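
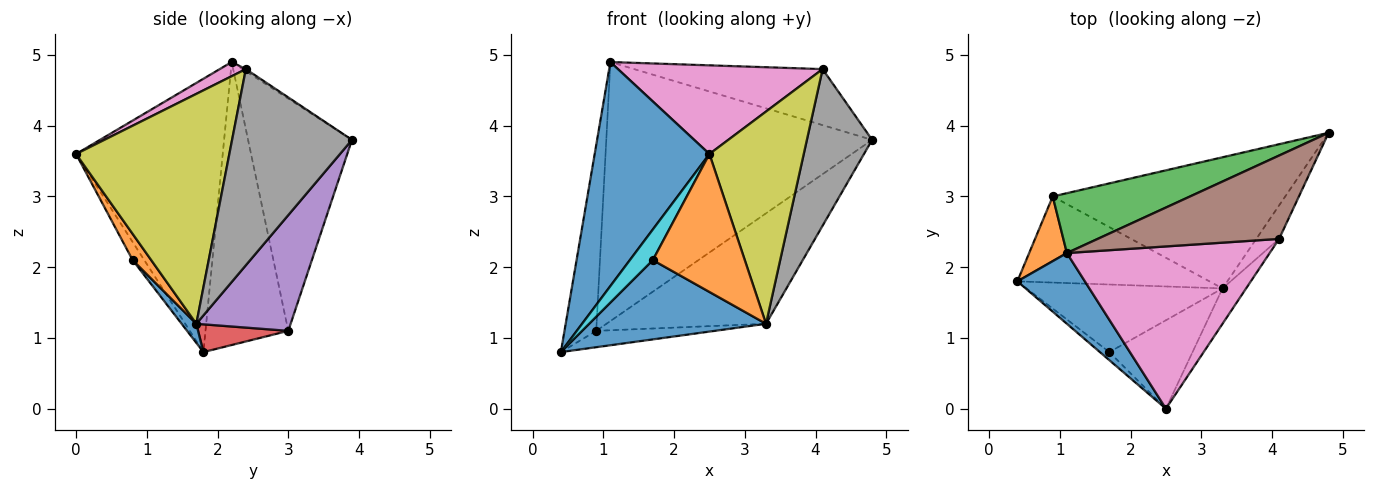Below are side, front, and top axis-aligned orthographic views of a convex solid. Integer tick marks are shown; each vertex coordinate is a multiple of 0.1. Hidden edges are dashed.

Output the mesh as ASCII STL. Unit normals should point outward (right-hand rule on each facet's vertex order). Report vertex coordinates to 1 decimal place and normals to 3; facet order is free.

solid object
 facet normal -0.773 -0.605 0.191
  outer loop
   vertex 1.1 2.2 4.9
   vertex 0.4 1.8 0.8
   vertex 2.5 0.0 3.6
  endloop
 endfacet
 facet normal -0.927 0.355 0.124
  outer loop
   vertex 0.9 3.0 1.1
   vertex 0.4 1.8 0.8
   vertex 1.1 2.2 4.9
  endloop
 endfacet
 facet normal -0.356 0.911 0.210
  outer loop
   vertex 0.9 3.0 1.1
   vertex 1.1 2.2 4.9
   vertex 4.8 3.9 3.8
  endloop
 endfacet
 facet normal 0.141 0.185 -0.973
  outer loop
   vertex 0.9 3.0 1.1
   vertex 3.3 1.7 1.2
   vertex 0.4 1.8 0.8
  endloop
 endfacet
 facet normal 0.356 0.602 -0.715
  outer loop
   vertex 0.9 3.0 1.1
   vertex 4.8 3.9 3.8
   vertex 3.3 1.7 1.2
  endloop
 endfacet
 facet normal -0.010 0.558 0.830
  outer loop
   vertex 4.1 2.4 4.8
   vertex 4.8 3.9 3.8
   vertex 1.1 2.2 4.9
  endloop
 endfacet
 facet normal 0.061 -0.479 0.876
  outer loop
   vertex 4.1 2.4 4.8
   vertex 1.1 2.2 4.9
   vertex 2.5 0.0 3.6
  endloop
 endfacet
 facet normal 0.874 -0.476 -0.102
  outer loop
   vertex 4.1 2.4 4.8
   vertex 3.3 1.7 1.2
   vertex 4.8 3.9 3.8
  endloop
 endfacet
 facet normal 0.848 -0.522 -0.087
  outer loop
   vertex 4.1 2.4 4.8
   vertex 2.5 0.0 3.6
   vertex 3.3 1.7 1.2
  endloop
 endfacet
 facet normal -0.439 -0.869 -0.229
  outer loop
   vertex 1.7 0.8 2.1
   vertex 2.5 0.0 3.6
   vertex 0.4 1.8 0.8
  endloop
 endfacet
 facet normal 0.063 -0.760 -0.647
  outer loop
   vertex 1.7 0.8 2.1
   vertex 0.4 1.8 0.8
   vertex 3.3 1.7 1.2
  endloop
 endfacet
 facet normal 0.168 -0.830 -0.532
  outer loop
   vertex 1.7 0.8 2.1
   vertex 3.3 1.7 1.2
   vertex 2.5 0.0 3.6
  endloop
 endfacet
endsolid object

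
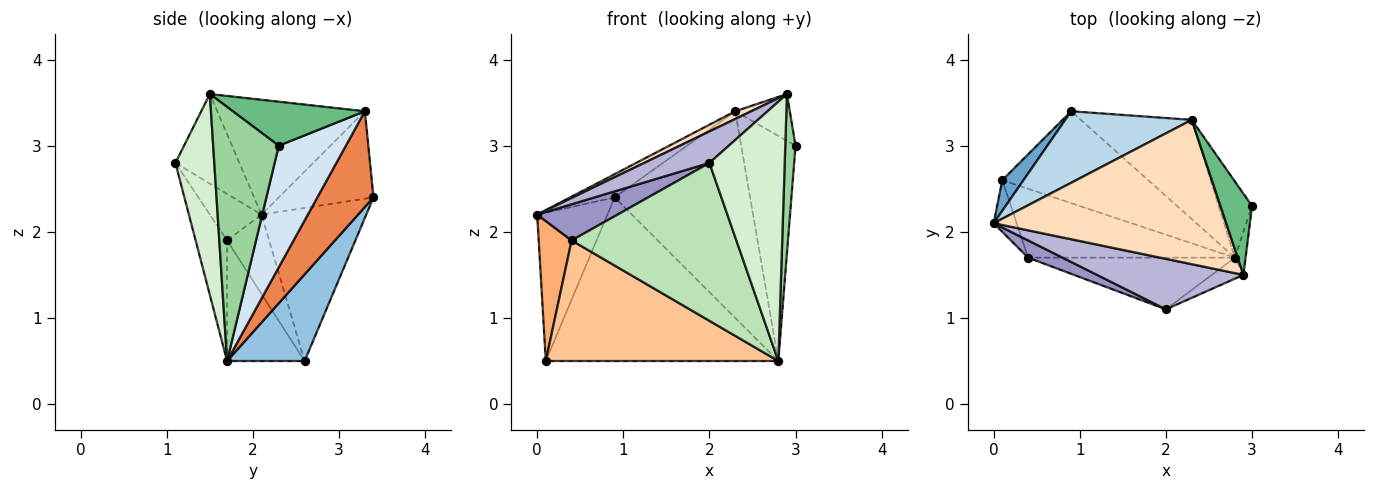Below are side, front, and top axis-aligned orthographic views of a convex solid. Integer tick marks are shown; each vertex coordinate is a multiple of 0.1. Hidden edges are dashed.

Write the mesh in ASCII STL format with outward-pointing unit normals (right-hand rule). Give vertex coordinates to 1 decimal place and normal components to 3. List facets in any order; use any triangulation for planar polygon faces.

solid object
 facet normal -0.825 0.554 0.114
  outer loop
   vertex 0.1 2.6 0.5
   vertex 0.0 2.1 2.2
   vertex 0.9 3.4 2.4
  endloop
 endfacet
 facet normal 0.279 0.837 -0.470
  outer loop
   vertex 0.1 2.6 0.5
   vertex 0.9 3.4 2.4
   vertex 2.8 1.7 0.5
  endloop
 endfacet
 facet normal -0.549 0.258 0.795
  outer loop
   vertex 2.3 3.3 3.4
   vertex 0.9 3.4 2.4
   vertex 0.0 2.1 2.2
  endloop
 endfacet
 facet normal 0.760 0.615 -0.209
  outer loop
   vertex 2.3 3.3 3.4
   vertex 3.0 2.3 3.0
   vertex 2.8 1.7 0.5
  endloop
 endfacet
 facet normal 0.350 0.844 -0.406
  outer loop
   vertex 2.3 3.3 3.4
   vertex 2.8 1.7 0.5
   vertex 0.9 3.4 2.4
  endloop
 endfacet
 facet normal -0.768 -0.601 -0.222
  outer loop
   vertex 0.4 1.7 1.9
   vertex 0.0 2.1 2.2
   vertex 0.1 2.6 0.5
  endloop
 endfacet
 facet normal -0.278 -0.834 -0.477
  outer loop
   vertex 0.4 1.7 1.9
   vertex 0.1 2.6 0.5
   vertex 2.8 1.7 0.5
  endloop
 endfacet
 facet normal -0.442 -0.048 0.896
  outer loop
   vertex 2.9 1.5 3.6
   vertex 2.3 3.3 3.4
   vertex 0.0 2.1 2.2
  endloop
 endfacet
 facet normal 0.770 0.318 0.553
  outer loop
   vertex 2.9 1.5 3.6
   vertex 3.0 2.3 3.0
   vertex 2.3 3.3 3.4
  endloop
 endfacet
 facet normal 0.987 -0.155 -0.042
  outer loop
   vertex 2.9 1.5 3.6
   vertex 2.8 1.7 0.5
   vertex 3.0 2.3 3.0
  endloop
 endfacet
 facet normal -0.179 -0.935 -0.306
  outer loop
   vertex 2.0 1.1 2.8
   vertex 0.4 1.7 1.9
   vertex 2.8 1.7 0.5
  endloop
 endfacet
 facet normal 0.458 -0.886 -0.072
  outer loop
   vertex 2.0 1.1 2.8
   vertex 2.8 1.7 0.5
   vertex 2.9 1.5 3.6
  endloop
 endfacet
 facet normal -0.502 -0.781 0.372
  outer loop
   vertex 2.0 1.1 2.8
   vertex 0.0 2.1 2.2
   vertex 0.4 1.7 1.9
  endloop
 endfacet
 facet normal -0.461 -0.470 0.753
  outer loop
   vertex 2.0 1.1 2.8
   vertex 2.9 1.5 3.6
   vertex 0.0 2.1 2.2
  endloop
 endfacet
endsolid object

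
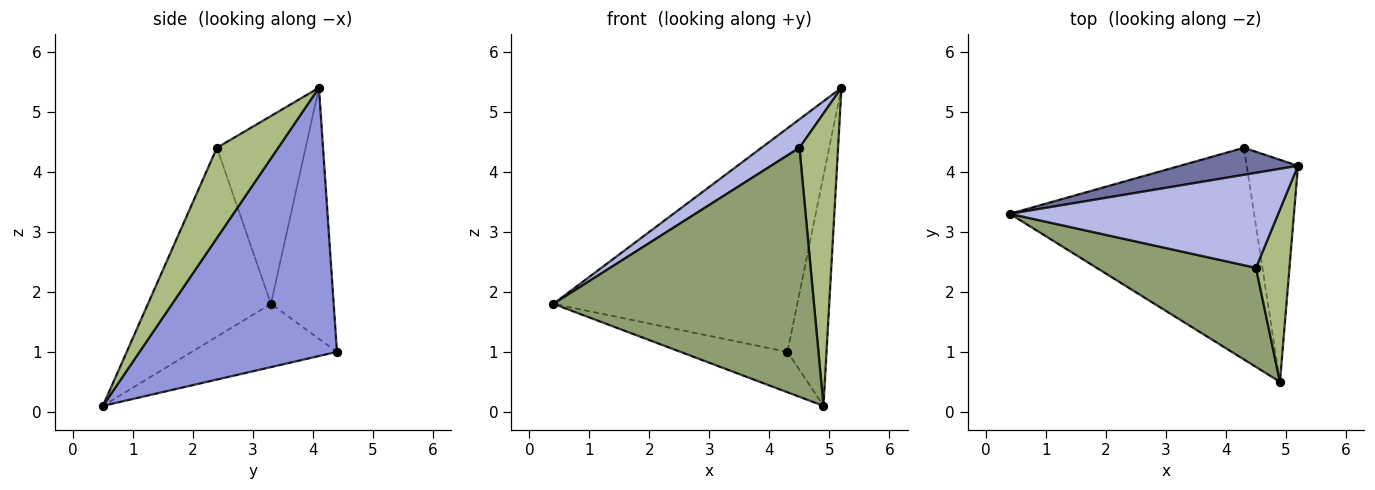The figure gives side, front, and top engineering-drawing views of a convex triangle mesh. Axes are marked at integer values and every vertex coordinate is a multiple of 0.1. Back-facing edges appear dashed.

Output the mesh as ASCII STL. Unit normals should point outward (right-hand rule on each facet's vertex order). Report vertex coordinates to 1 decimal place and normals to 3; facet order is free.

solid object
 facet normal -0.247 0.962 0.116
  outer loop
   vertex 4.3 4.4 1.0
   vertex 0.4 3.3 1.8
   vertex 5.2 4.1 5.4
  endloop
 endfacet
 facet normal -0.247 0.182 -0.952
  outer loop
   vertex 4.3 4.4 1.0
   vertex 4.9 0.5 0.1
   vertex 0.4 3.3 1.8
  endloop
 endfacet
 facet normal 0.964 0.191 -0.184
  outer loop
   vertex 4.3 4.4 1.0
   vertex 5.2 4.1 5.4
   vertex 4.9 0.5 0.1
  endloop
 endfacet
 facet normal -0.557 -0.239 0.796
  outer loop
   vertex 4.5 2.4 4.4
   vertex 5.2 4.1 5.4
   vertex 0.4 3.3 1.8
  endloop
 endfacet
 facet normal -0.402 -0.851 0.339
  outer loop
   vertex 4.5 2.4 4.4
   vertex 0.4 3.3 1.8
   vertex 4.9 0.5 0.1
  endloop
 endfacet
 facet normal 0.807 -0.509 0.300
  outer loop
   vertex 4.5 2.4 4.4
   vertex 4.9 0.5 0.1
   vertex 5.2 4.1 5.4
  endloop
 endfacet
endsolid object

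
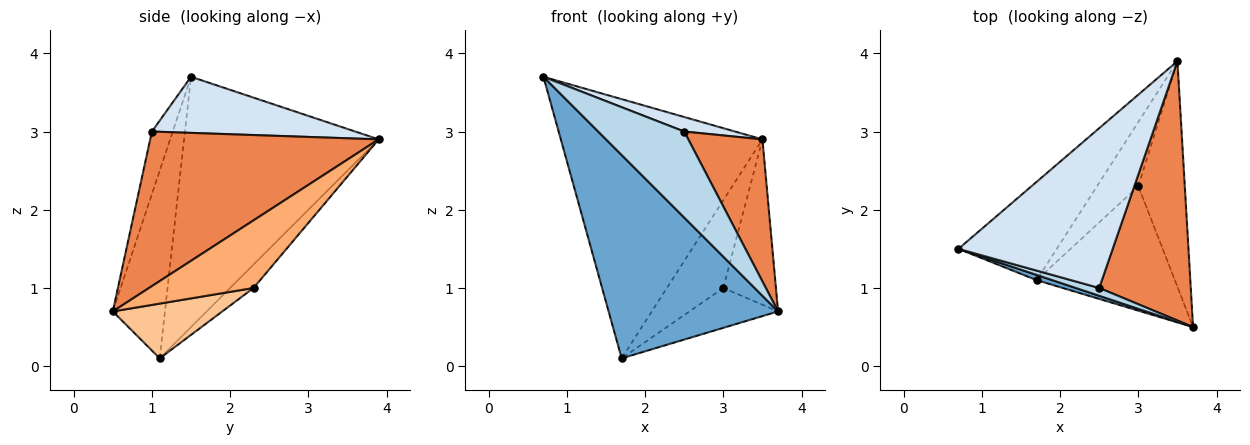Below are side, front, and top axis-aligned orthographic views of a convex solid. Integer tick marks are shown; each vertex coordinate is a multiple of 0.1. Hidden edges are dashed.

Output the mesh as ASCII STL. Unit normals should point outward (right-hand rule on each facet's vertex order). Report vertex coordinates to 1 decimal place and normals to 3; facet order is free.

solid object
 facet normal -0.294 -0.955 0.024
  outer loop
   vertex 1.7 1.1 0.1
   vertex 3.7 0.5 0.7
   vertex 0.7 1.5 3.7
  endloop
 endfacet
 facet normal -0.670 0.694 -0.263
  outer loop
   vertex 1.7 1.1 0.1
   vertex 0.7 1.5 3.7
   vertex 3.5 3.9 2.9
  endloop
 endfacet
 facet normal -0.235 -0.968 0.088
  outer loop
   vertex 2.5 1.0 3.0
   vertex 0.7 1.5 3.7
   vertex 3.7 0.5 0.7
  endloop
 endfacet
 facet normal 0.341 -0.085 0.936
  outer loop
   vertex 2.5 1.0 3.0
   vertex 3.5 3.9 2.9
   vertex 0.7 1.5 3.7
  endloop
 endfacet
 facet normal 0.829 -0.269 0.491
  outer loop
   vertex 2.5 1.0 3.0
   vertex 3.7 0.5 0.7
   vertex 3.5 3.9 2.9
  endloop
 endfacet
 facet normal 0.761 0.383 -0.523
  outer loop
   vertex 3.0 2.3 1.0
   vertex 3.5 3.9 2.9
   vertex 3.7 0.5 0.7
  endloop
 endfacet
 facet normal 0.353 0.286 -0.891
  outer loop
   vertex 3.0 2.3 1.0
   vertex 3.7 0.5 0.7
   vertex 1.7 1.1 0.1
  endloop
 endfacet
 facet normal -0.318 0.765 -0.560
  outer loop
   vertex 3.0 2.3 1.0
   vertex 1.7 1.1 0.1
   vertex 3.5 3.9 2.9
  endloop
 endfacet
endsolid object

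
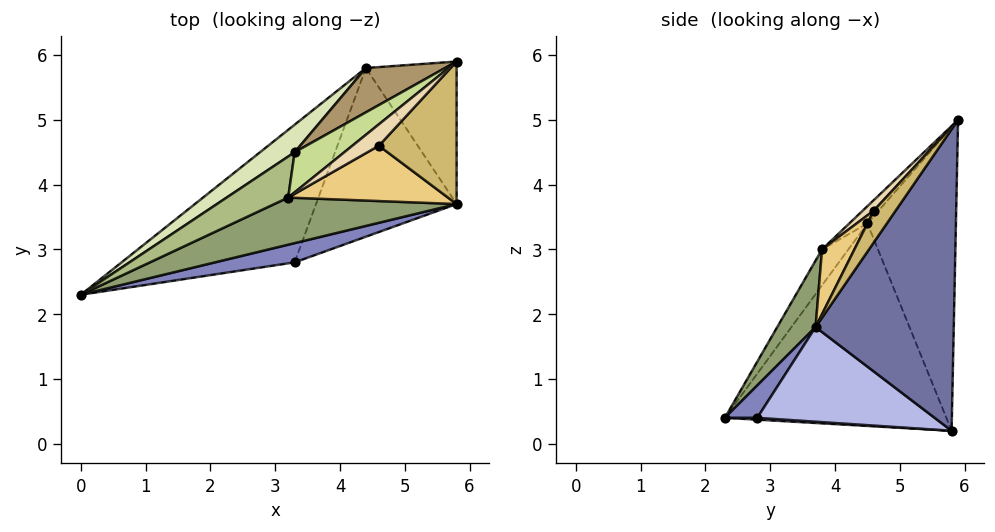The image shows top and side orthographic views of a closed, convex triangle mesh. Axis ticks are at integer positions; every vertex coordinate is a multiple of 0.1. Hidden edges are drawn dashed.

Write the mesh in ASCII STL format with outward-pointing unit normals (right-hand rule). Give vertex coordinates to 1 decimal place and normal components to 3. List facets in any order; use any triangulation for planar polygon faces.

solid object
 facet normal 0.883 0.386 -0.266
  outer loop
   vertex 5.8 5.9 5.0
   vertex 5.8 3.7 1.8
   vertex 4.4 5.8 0.2
  endloop
 endfacet
 facet normal 0.141 -0.928 0.345
  outer loop
   vertex 3.3 2.8 0.4
   vertex 5.8 3.7 1.8
   vertex 0.0 2.3 0.4
  endloop
 endfacet
 facet normal 0.011 -0.070 -0.997
  outer loop
   vertex 3.3 2.8 0.4
   vertex 0.0 2.3 0.4
   vertex 4.4 5.8 0.2
  endloop
 endfacet
 facet normal 0.540 -0.252 -0.803
  outer loop
   vertex 3.3 2.8 0.4
   vertex 4.4 5.8 0.2
   vertex 5.8 3.7 1.8
  endloop
 endfacet
 facet normal 0.134 -0.921 0.367
  outer loop
   vertex 3.2 3.8 3.0
   vertex 0.0 2.3 0.4
   vertex 5.8 3.7 1.8
  endloop
 endfacet
 facet normal -0.465 -0.388 0.796
  outer loop
   vertex 3.3 4.5 3.4
   vertex 0.0 2.3 0.4
   vertex 3.2 3.8 3.0
  endloop
 endfacet
 facet normal -0.295 -0.442 0.847
  outer loop
   vertex 3.3 4.5 3.4
   vertex 3.2 3.8 3.0
   vertex 5.8 5.9 5.0
  endloop
 endfacet
 facet normal -0.616 0.781 0.105
  outer loop
   vertex 3.3 4.5 3.4
   vertex 4.4 5.8 0.2
   vertex 0.0 2.3 0.4
  endloop
 endfacet
 facet normal -0.552 0.821 0.144
  outer loop
   vertex 3.3 4.5 3.4
   vertex 5.8 5.9 5.0
   vertex 4.4 5.8 0.2
  endloop
 endfacet
 facet normal 0.226 -0.803 0.552
  outer loop
   vertex 4.6 4.6 3.6
   vertex 5.8 3.7 1.8
   vertex 5.8 5.9 5.0
  endloop
 endfacet
 facet normal 0.223 -0.804 0.551
  outer loop
   vertex 4.6 4.6 3.6
   vertex 3.2 3.8 3.0
   vertex 5.8 3.7 1.8
  endloop
 endfacet
 facet normal 0.220 -0.802 0.556
  outer loop
   vertex 4.6 4.6 3.6
   vertex 5.8 5.9 5.0
   vertex 3.2 3.8 3.0
  endloop
 endfacet
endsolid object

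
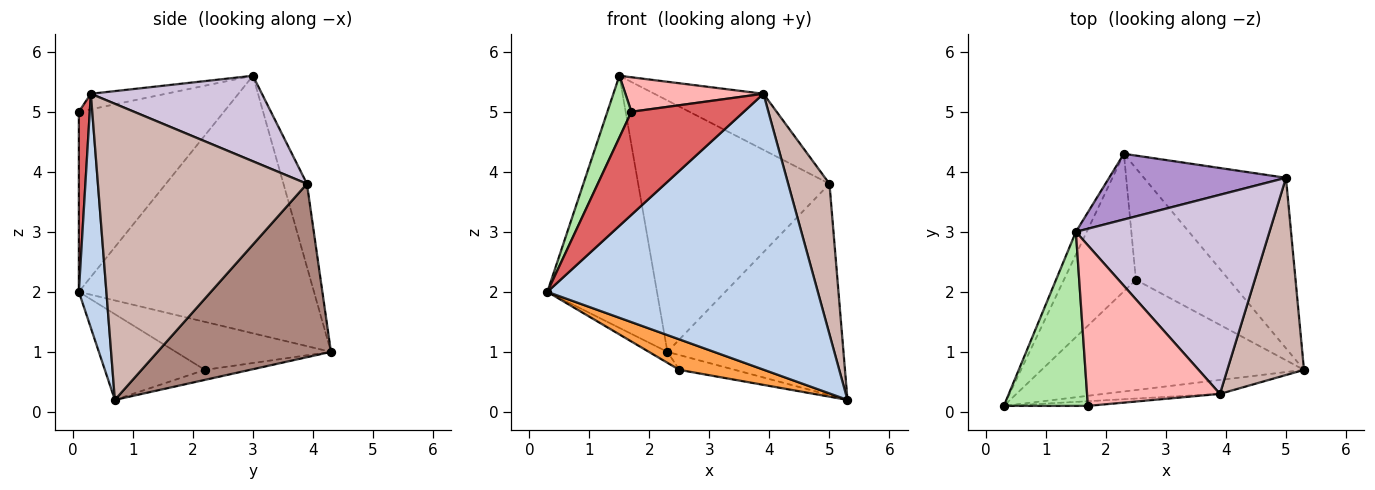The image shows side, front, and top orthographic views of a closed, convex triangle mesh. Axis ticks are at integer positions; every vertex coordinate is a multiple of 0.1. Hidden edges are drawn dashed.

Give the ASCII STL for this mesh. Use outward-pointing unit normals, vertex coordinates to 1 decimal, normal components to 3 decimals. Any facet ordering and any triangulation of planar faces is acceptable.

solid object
 facet normal -0.906 0.422 -0.038
  outer loop
   vertex 1.5 3.0 5.6
   vertex 2.3 4.3 1.0
   vertex 0.3 0.1 2.0
  endloop
 endfacet
 facet normal 0.101 -0.994 -0.050
  outer loop
   vertex 3.9 0.3 5.3
   vertex 0.3 0.1 2.0
   vertex 5.3 0.7 0.2
  endloop
 endfacet
 facet normal -0.300 -0.254 -0.919
  outer loop
   vertex 2.5 2.2 0.7
   vertex 5.3 0.7 0.2
   vertex 0.3 0.1 2.0
  endloop
 endfacet
 facet normal -0.553 0.066 -0.830
  outer loop
   vertex 2.5 2.2 0.7
   vertex 0.3 0.1 2.0
   vertex 2.3 4.3 1.0
  endloop
 endfacet
 facet normal -0.106 0.131 -0.986
  outer loop
   vertex 2.5 2.2 0.7
   vertex 2.3 4.3 1.0
   vertex 5.3 0.7 0.2
  endloop
 endfacet
 facet normal -0.896 -0.148 0.418
  outer loop
   vertex 1.7 0.1 5.0
   vertex 1.5 3.0 5.6
   vertex 0.3 0.1 2.0
  endloop
 endfacet
 facet normal 0.097 -0.994 -0.045
  outer loop
   vertex 1.7 0.1 5.0
   vertex 0.3 0.1 2.0
   vertex 3.9 0.3 5.3
  endloop
 endfacet
 facet normal -0.113 -0.209 0.971
  outer loop
   vertex 1.7 0.1 5.0
   vertex 3.9 0.3 5.3
   vertex 1.5 3.0 5.6
  endloop
 endfacet
 facet normal -0.118 0.961 0.251
  outer loop
   vertex 5.0 3.9 3.8
   vertex 2.3 4.3 1.0
   vertex 1.5 3.0 5.6
  endloop
 endfacet
 facet normal 0.391 0.249 0.886
  outer loop
   vertex 5.0 3.9 3.8
   vertex 1.5 3.0 5.6
   vertex 3.9 0.3 5.3
  endloop
 endfacet
 facet normal 0.608 0.618 -0.498
  outer loop
   vertex 5.0 3.9 3.8
   vertex 5.3 0.7 0.2
   vertex 2.3 4.3 1.0
  endloop
 endfacet
 facet normal 0.951 -0.188 0.246
  outer loop
   vertex 5.0 3.9 3.8
   vertex 3.9 0.3 5.3
   vertex 5.3 0.7 0.2
  endloop
 endfacet
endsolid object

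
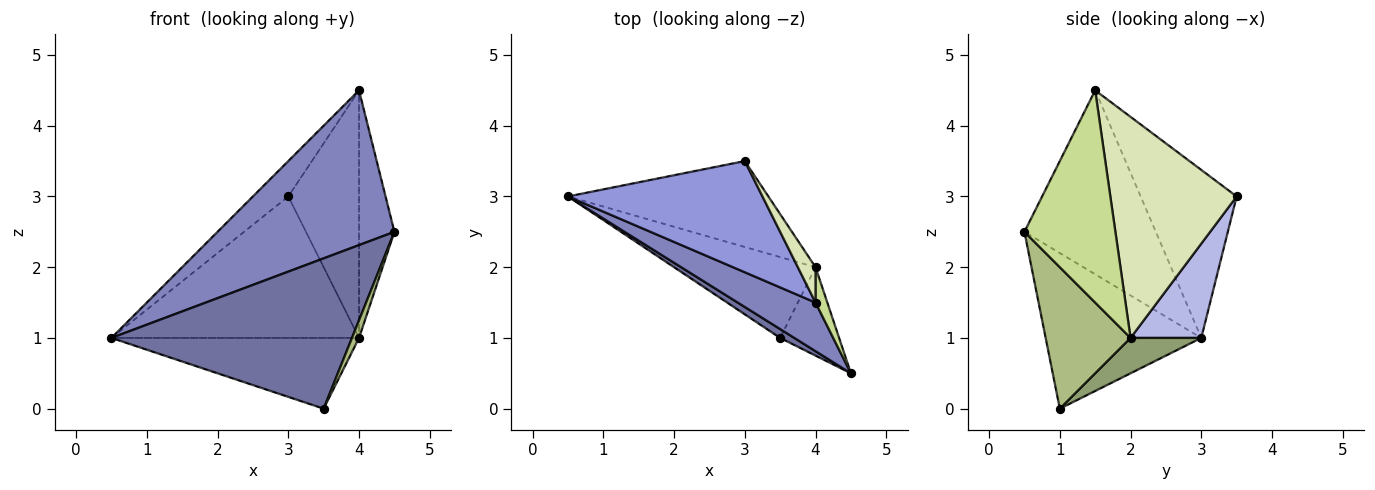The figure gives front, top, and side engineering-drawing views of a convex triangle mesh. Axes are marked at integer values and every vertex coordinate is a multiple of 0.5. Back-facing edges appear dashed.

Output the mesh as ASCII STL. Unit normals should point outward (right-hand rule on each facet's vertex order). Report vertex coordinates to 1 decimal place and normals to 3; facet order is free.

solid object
 facet normal -0.543 -0.839 0.049
  outer loop
   vertex 3.5 1.0 0.0
   vertex 4.5 0.5 2.5
   vertex 0.5 3.0 1.0
  endloop
 endfacet
 facet normal -0.578 -0.778 0.245
  outer loop
   vertex 4.0 1.5 4.5
   vertex 0.5 3.0 1.0
   vertex 4.5 0.5 2.5
  endloop
 endfacet
 facet normal -0.635 0.234 0.736
  outer loop
   vertex 4.0 1.5 4.5
   vertex 3.0 3.5 3.0
   vertex 0.5 3.0 1.0
  endloop
 endfacet
 facet normal 0.237 0.830 -0.504
  outer loop
   vertex 4.0 2.0 1.0
   vertex 0.5 3.0 1.0
   vertex 3.0 3.5 3.0
  endloop
 endfacet
 facet normal 0.185 0.647 -0.740
  outer loop
   vertex 4.0 2.0 1.0
   vertex 3.5 1.0 0.0
   vertex 0.5 3.0 1.0
  endloop
 endfacet
 facet normal 0.920 -0.077 -0.383
  outer loop
   vertex 4.0 2.0 1.0
   vertex 4.5 0.5 2.5
   vertex 3.5 1.0 0.0
  endloop
 endfacet
 facet normal 0.931 0.362 0.052
  outer loop
   vertex 4.0 2.0 1.0
   vertex 4.0 1.5 4.5
   vertex 4.5 0.5 2.5
  endloop
 endfacet
 facet normal 0.870 0.487 0.070
  outer loop
   vertex 4.0 2.0 1.0
   vertex 3.0 3.5 3.0
   vertex 4.0 1.5 4.5
  endloop
 endfacet
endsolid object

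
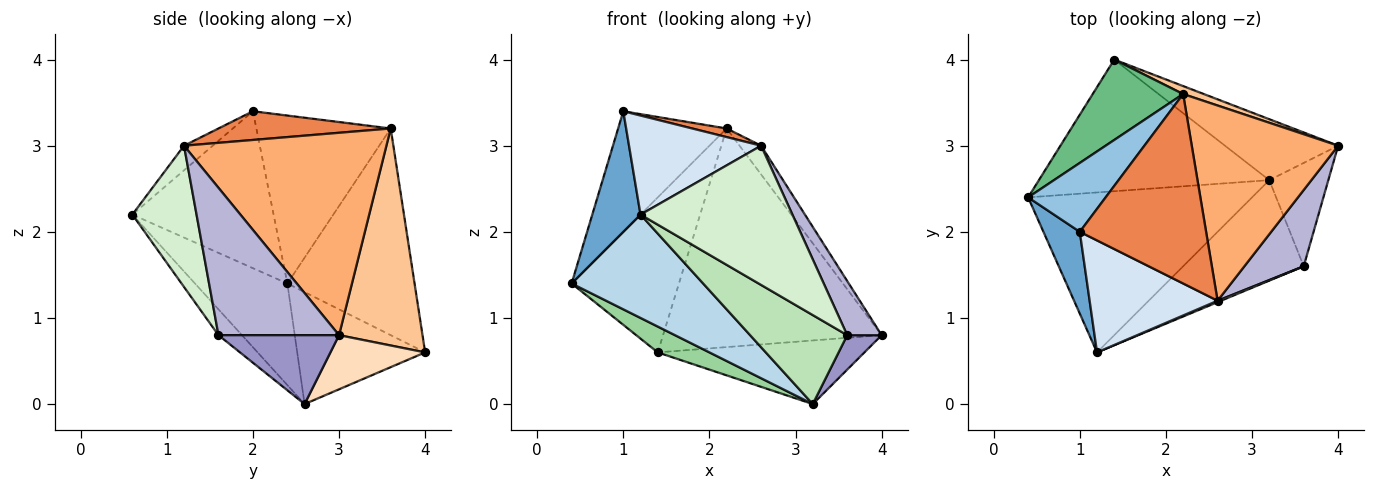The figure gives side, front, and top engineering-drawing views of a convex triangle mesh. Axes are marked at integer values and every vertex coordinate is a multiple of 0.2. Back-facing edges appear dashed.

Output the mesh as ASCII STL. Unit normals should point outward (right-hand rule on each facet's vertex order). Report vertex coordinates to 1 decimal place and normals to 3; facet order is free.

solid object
 facet normal -0.924 -0.316 0.214
  outer loop
   vertex 1.0 2.0 3.4
   vertex 0.4 2.4 1.4
   vertex 1.2 0.6 2.2
  endloop
 endfacet
 facet normal -0.732 0.591 0.338
  outer loop
   vertex 2.2 3.6 3.2
   vertex 0.4 2.4 1.4
   vertex 1.0 2.0 3.4
  endloop
 endfacet
 facet normal -0.356 -0.507 -0.785
  outer loop
   vertex 3.2 2.6 0.0
   vertex 1.2 0.6 2.2
   vertex 0.4 2.4 1.4
  endloop
 endfacet
 facet normal -0.143 -0.656 0.741
  outer loop
   vertex 2.6 1.2 3.0
   vertex 1.0 2.0 3.4
   vertex 1.2 0.6 2.2
  endloop
 endfacet
 facet normal 0.221 -0.044 0.974
  outer loop
   vertex 2.6 1.2 3.0
   vertex 2.2 3.6 3.2
   vertex 1.0 2.0 3.4
  endloop
 endfacet
 facet normal 0.807 0.086 0.584
  outer loop
   vertex 2.6 1.2 3.0
   vertex 4.0 3.0 0.8
   vertex 2.2 3.6 3.2
  endloop
 endfacet
 facet normal 0.356 0.934 0.034
  outer loop
   vertex 1.4 4.0 0.6
   vertex 2.2 3.6 3.2
   vertex 4.0 3.0 0.8
  endloop
 endfacet
 facet normal 0.314 0.685 -0.657
  outer loop
   vertex 1.4 4.0 0.6
   vertex 4.0 3.0 0.8
   vertex 3.2 2.6 0.0
  endloop
 endfacet
 facet normal -0.725 0.612 0.317
  outer loop
   vertex 1.4 4.0 0.6
   vertex 0.4 2.4 1.4
   vertex 2.2 3.6 3.2
  endloop
 endfacet
 facet normal -0.430 -0.174 -0.886
  outer loop
   vertex 1.4 4.0 0.6
   vertex 3.2 2.6 0.0
   vertex 0.4 2.4 1.4
  endloop
 endfacet
 facet normal -0.158 -0.655 -0.739
  outer loop
   vertex 3.6 1.6 0.8
   vertex 1.2 0.6 2.2
   vertex 3.2 2.6 0.0
  endloop
 endfacet
 facet normal 0.389 -0.921 0.009
  outer loop
   vertex 3.6 1.6 0.8
   vertex 2.6 1.2 3.0
   vertex 1.2 0.6 2.2
  endloop
 endfacet
 facet normal 0.742 -0.212 -0.636
  outer loop
   vertex 3.6 1.6 0.8
   vertex 3.2 2.6 0.0
   vertex 4.0 3.0 0.8
  endloop
 endfacet
 facet normal 0.897 -0.256 0.361
  outer loop
   vertex 3.6 1.6 0.8
   vertex 4.0 3.0 0.8
   vertex 2.6 1.2 3.0
  endloop
 endfacet
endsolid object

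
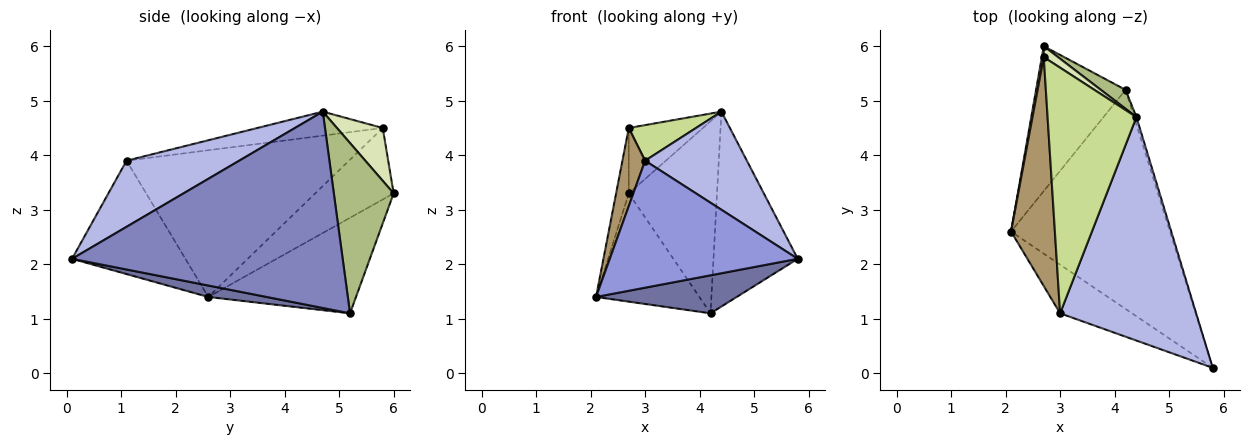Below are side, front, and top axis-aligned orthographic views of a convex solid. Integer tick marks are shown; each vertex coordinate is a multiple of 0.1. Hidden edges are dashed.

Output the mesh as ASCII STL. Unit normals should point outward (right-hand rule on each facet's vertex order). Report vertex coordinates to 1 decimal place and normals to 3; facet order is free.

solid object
 facet normal 0.071 -0.171 -0.983
  outer loop
   vertex 4.2 5.2 1.1
   vertex 5.8 0.1 2.1
   vertex 2.1 2.6 1.4
  endloop
 endfacet
 facet normal 0.955 0.297 -0.011
  outer loop
   vertex 4.4 4.7 4.8
   vertex 5.8 0.1 2.1
   vertex 4.2 5.2 1.1
  endloop
 endfacet
 facet normal -0.491 -0.814 -0.311
  outer loop
   vertex 3.0 1.1 3.9
   vertex 2.1 2.6 1.4
   vertex 5.8 0.1 2.1
  endloop
 endfacet
 facet normal 0.407 -0.367 0.837
  outer loop
   vertex 3.0 1.1 3.9
   vertex 5.8 0.1 2.1
   vertex 4.4 4.7 4.8
  endloop
 endfacet
 facet normal -0.650 0.455 -0.609
  outer loop
   vertex 2.7 6.0 3.3
   vertex 4.2 5.2 1.1
   vertex 2.1 2.6 1.4
  endloop
 endfacet
 facet normal 0.559 0.825 0.081
  outer loop
   vertex 2.7 6.0 3.3
   vertex 4.4 4.7 4.8
   vertex 4.2 5.2 1.1
  endloop
 endfacet
 facet normal -0.258 -0.139 0.956
  outer loop
   vertex 2.7 5.8 4.5
   vertex 3.0 1.1 3.9
   vertex 4.4 4.7 4.8
  endloop
 endfacet
 facet normal 0.520 0.842 0.140
  outer loop
   vertex 2.7 5.8 4.5
   vertex 4.4 4.7 4.8
   vertex 2.7 6.0 3.3
  endloop
 endfacet
 facet normal -0.954 -0.097 0.285
  outer loop
   vertex 2.7 5.8 4.5
   vertex 2.1 2.6 1.4
   vertex 3.0 1.1 3.9
  endloop
 endfacet
 facet normal -0.987 0.159 0.027
  outer loop
   vertex 2.7 5.8 4.5
   vertex 2.7 6.0 3.3
   vertex 2.1 2.6 1.4
  endloop
 endfacet
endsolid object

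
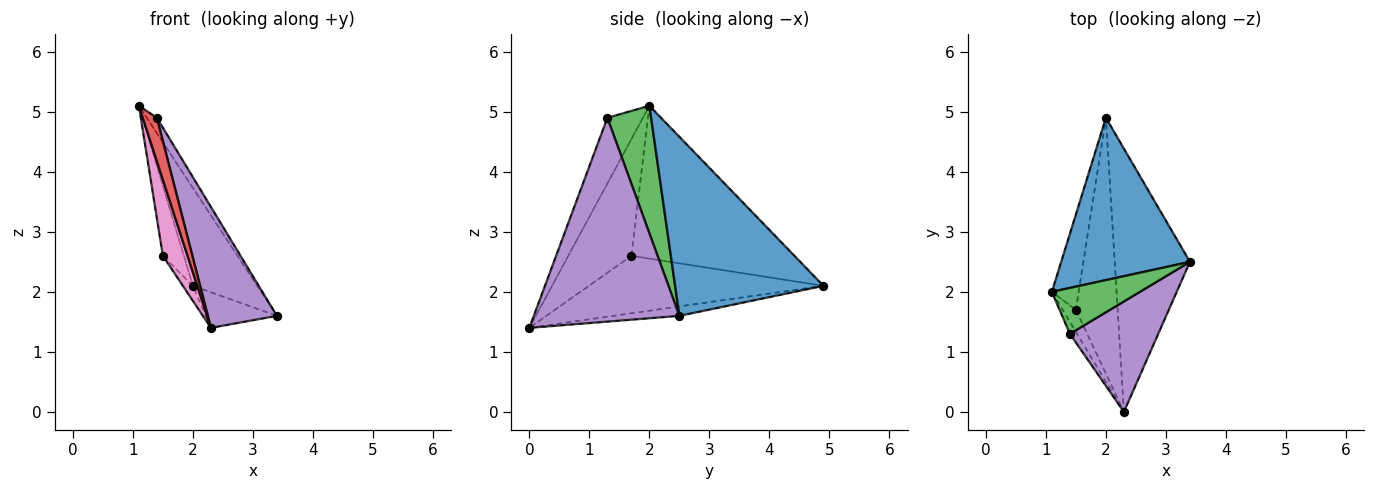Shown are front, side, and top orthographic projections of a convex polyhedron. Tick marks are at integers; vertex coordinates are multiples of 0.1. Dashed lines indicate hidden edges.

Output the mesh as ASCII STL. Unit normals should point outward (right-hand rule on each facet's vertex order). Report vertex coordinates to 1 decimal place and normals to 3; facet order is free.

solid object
 facet normal 0.766 0.332 0.551
  outer loop
   vertex 2.0 4.9 2.1
   vertex 1.1 2.0 5.1
   vertex 3.4 2.5 1.6
  endloop
 endfacet
 facet normal -0.123 0.133 -0.983
  outer loop
   vertex 2.3 0.0 1.4
   vertex 2.0 4.9 2.1
   vertex 3.4 2.5 1.6
  endloop
 endfacet
 facet normal 0.808 0.187 0.558
  outer loop
   vertex 1.4 1.3 4.9
   vertex 3.4 2.5 1.6
   vertex 1.1 2.0 5.1
  endloop
 endfacet
 facet normal -0.925 -0.367 -0.101
  outer loop
   vertex 1.4 1.3 4.9
   vertex 1.1 2.0 5.1
   vertex 2.3 0.0 1.4
  endloop
 endfacet
 facet normal 0.841 -0.399 0.365
  outer loop
   vertex 1.4 1.3 4.9
   vertex 2.3 0.0 1.4
   vertex 3.4 2.5 1.6
  endloop
 endfacet
 facet normal -0.977 0.126 -0.171
  outer loop
   vertex 1.5 1.7 2.6
   vertex 1.1 2.0 5.1
   vertex 2.0 4.9 2.1
  endloop
 endfacet
 facet normal -0.926 -0.362 -0.105
  outer loop
   vertex 1.5 1.7 2.6
   vertex 2.3 0.0 1.4
   vertex 1.1 2.0 5.1
  endloop
 endfacet
 facet normal -0.808 0.034 -0.588
  outer loop
   vertex 1.5 1.7 2.6
   vertex 2.0 4.9 2.1
   vertex 2.3 0.0 1.4
  endloop
 endfacet
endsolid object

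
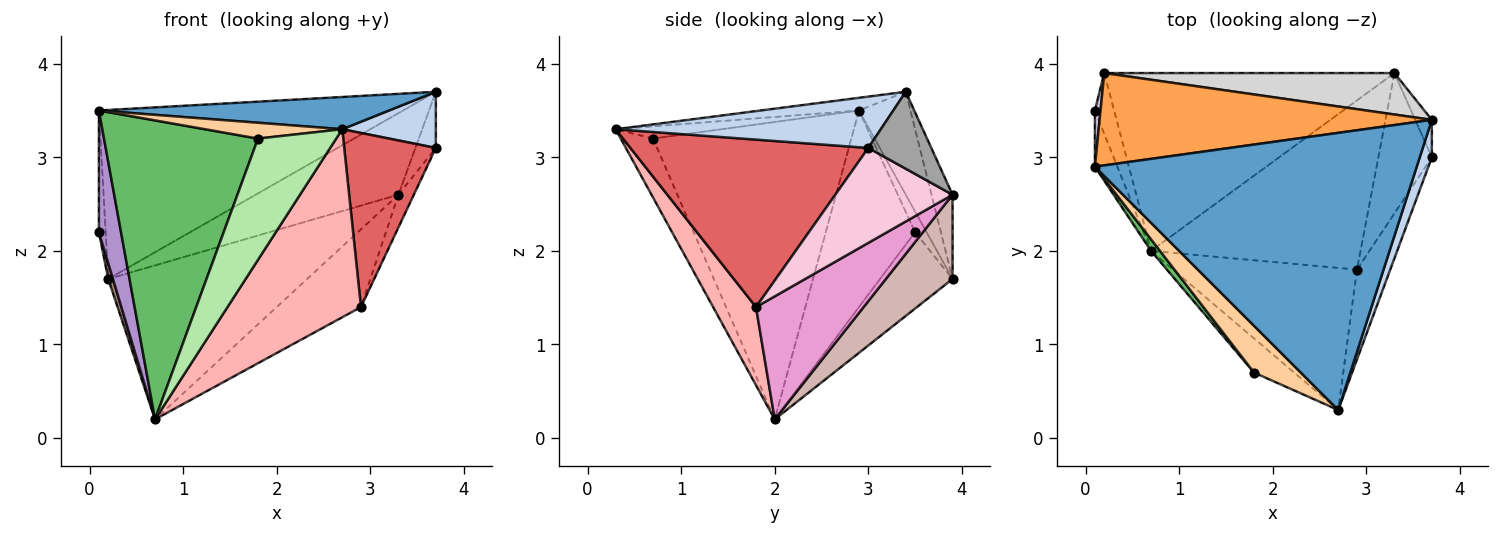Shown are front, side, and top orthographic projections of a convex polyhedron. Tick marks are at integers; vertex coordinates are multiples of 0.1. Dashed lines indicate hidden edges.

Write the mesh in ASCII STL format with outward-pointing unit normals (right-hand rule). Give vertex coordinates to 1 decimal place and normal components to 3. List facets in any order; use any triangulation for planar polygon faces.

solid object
 facet normal -0.039 -0.115 0.993
  outer loop
   vertex 3.7 3.4 3.7
   vertex 0.1 2.9 3.5
   vertex 2.7 0.3 3.3
  endloop
 endfacet
 facet normal 0.921 -0.325 0.217
  outer loop
   vertex 3.7 3.4 3.7
   vertex 2.7 0.3 3.3
   vertex 3.7 3.0 3.1
  endloop
 endfacet
 facet normal -0.147 0.868 0.474
  outer loop
   vertex 3.7 3.4 3.7
   vertex 0.2 3.9 1.7
   vertex 0.1 2.9 3.5
  endloop
 endfacet
 facet normal -0.240 -0.311 0.919
  outer loop
   vertex 1.8 0.7 3.2
   vertex 2.7 0.3 3.3
   vertex 0.1 2.9 3.5
  endloop
 endfacet
 facet normal -0.789 -0.613 0.024
  outer loop
   vertex 1.8 0.7 3.2
   vertex 0.1 2.9 3.5
   vertex 0.7 2.0 0.2
  endloop
 endfacet
 facet normal -0.369 -0.894 -0.252
  outer loop
   vertex 1.8 0.7 3.2
   vertex 0.7 2.0 0.2
   vertex 2.7 0.3 3.3
  endloop
 endfacet
 facet normal 0.918 -0.353 -0.182
  outer loop
   vertex 2.9 1.8 1.4
   vertex 3.7 3.0 3.1
   vertex 2.7 0.3 3.3
  endloop
 endfacet
 facet normal 0.248 -0.773 -0.584
  outer loop
   vertex 2.9 1.8 1.4
   vertex 2.7 0.3 3.3
   vertex 0.7 2.0 0.2
  endloop
 endfacet
 facet normal -0.965 -0.239 -0.110
  outer loop
   vertex 0.1 3.5 2.2
   vertex 0.7 2.0 0.2
   vertex 0.1 2.9 3.5
  endloop
 endfacet
 facet normal -0.838 0.495 0.229
  outer loop
   vertex 0.1 3.5 2.2
   vertex 0.1 2.9 3.5
   vertex 0.2 3.9 1.7
  endloop
 endfacet
 facet normal -0.968 -0.062 -0.244
  outer loop
   vertex 0.1 3.5 2.2
   vertex 0.2 3.9 1.7
   vertex 0.7 2.0 0.2
  endloop
 endfacet
 facet normal 0.214 0.639 -0.738
  outer loop
   vertex 3.3 3.9 2.6
   vertex 0.7 2.0 0.2
   vertex 0.2 3.9 1.7
  endloop
 endfacet
 facet normal 0.471 0.368 -0.802
  outer loop
   vertex 3.3 3.9 2.6
   vertex 2.9 1.8 1.4
   vertex 0.7 2.0 0.2
  endloop
 endfacet
 facet normal 0.866 0.114 -0.488
  outer loop
   vertex 3.3 3.9 2.6
   vertex 3.7 3.0 3.1
   vertex 2.9 1.8 1.4
  endloop
 endfacet
 facet normal 0.932 0.302 -0.201
  outer loop
   vertex 3.3 3.9 2.6
   vertex 3.7 3.4 3.7
   vertex 3.7 3.0 3.1
  endloop
 endfacet
 facet normal -0.130 0.884 0.449
  outer loop
   vertex 3.3 3.9 2.6
   vertex 0.2 3.9 1.7
   vertex 3.7 3.4 3.7
  endloop
 endfacet
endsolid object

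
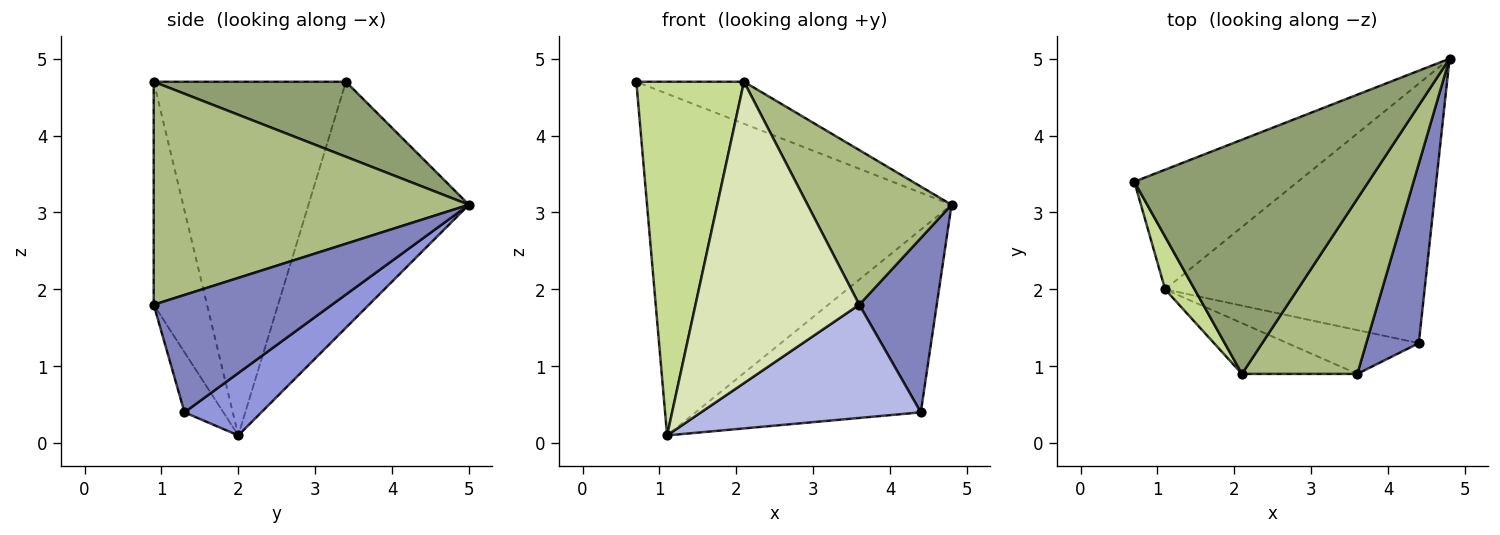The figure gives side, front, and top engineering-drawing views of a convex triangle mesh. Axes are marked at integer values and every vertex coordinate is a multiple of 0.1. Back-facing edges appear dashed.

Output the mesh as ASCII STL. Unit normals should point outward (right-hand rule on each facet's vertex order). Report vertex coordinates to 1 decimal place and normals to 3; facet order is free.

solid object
 facet normal -0.445 0.845 -0.296
  outer loop
   vertex 1.1 2.0 0.1
   vertex 0.7 3.4 4.7
   vertex 4.8 5.0 3.1
  endloop
 endfacet
 facet normal 0.849 -0.369 0.380
  outer loop
   vertex 4.4 1.3 0.4
   vertex 4.8 5.0 3.1
   vertex 3.6 0.9 1.8
  endloop
 endfacet
 facet normal 0.193 0.565 -0.802
  outer loop
   vertex 4.4 1.3 0.4
   vertex 1.1 2.0 0.1
   vertex 4.8 5.0 3.1
  endloop
 endfacet
 facet normal -0.163 -0.920 -0.356
  outer loop
   vertex 4.4 1.3 0.4
   vertex 3.6 0.9 1.8
   vertex 1.1 2.0 0.1
  endloop
 endfacet
 facet normal 0.301 0.168 0.939
  outer loop
   vertex 2.1 0.9 4.7
   vertex 4.8 5.0 3.1
   vertex 0.7 3.4 4.7
  endloop
 endfacet
 facet normal 0.823 -0.376 0.426
  outer loop
   vertex 2.1 0.9 4.7
   vertex 3.6 0.9 1.8
   vertex 4.8 5.0 3.1
  endloop
 endfacet
 facet normal -0.870 -0.487 0.073
  outer loop
   vertex 2.1 0.9 4.7
   vertex 0.7 3.4 4.7
   vertex 1.1 2.0 0.1
  endloop
 endfacet
 facet normal -0.306 -0.939 -0.158
  outer loop
   vertex 2.1 0.9 4.7
   vertex 1.1 2.0 0.1
   vertex 3.6 0.9 1.8
  endloop
 endfacet
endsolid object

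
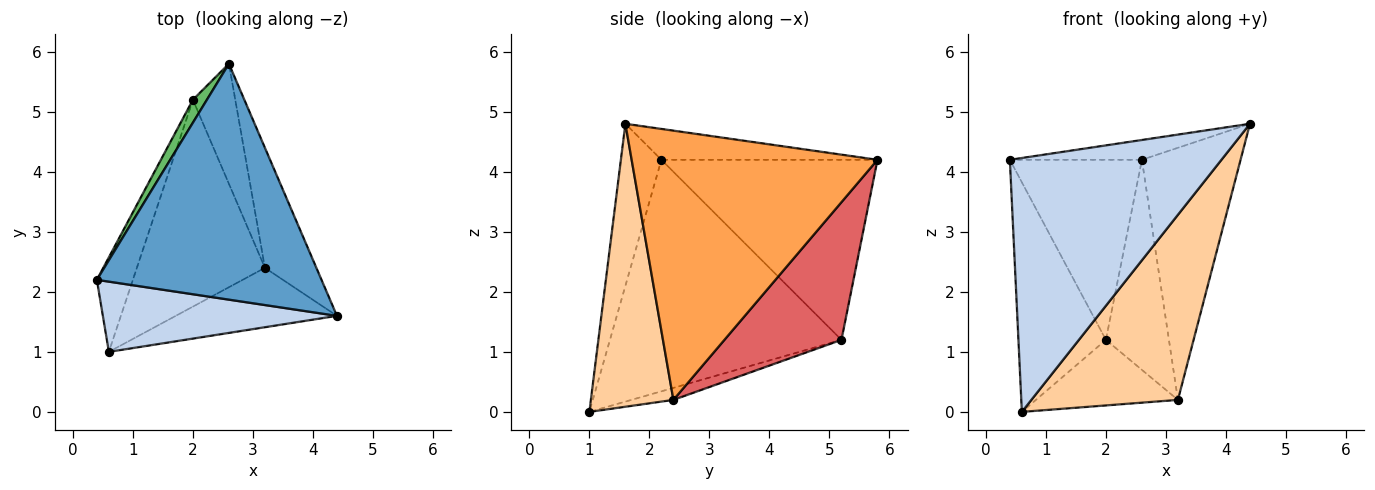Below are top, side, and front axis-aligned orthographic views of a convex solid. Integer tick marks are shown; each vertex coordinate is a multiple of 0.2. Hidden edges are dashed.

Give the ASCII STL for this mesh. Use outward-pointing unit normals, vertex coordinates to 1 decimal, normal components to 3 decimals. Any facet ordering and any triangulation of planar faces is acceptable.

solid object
 facet normal -0.136 0.083 0.987
  outer loop
   vertex 2.6 5.8 4.2
   vertex 0.4 2.2 4.2
   vertex 4.4 1.6 4.8
  endloop
 endfacet
 facet normal -0.181 -0.948 0.262
  outer loop
   vertex 0.6 1.0 0.0
   vertex 4.4 1.6 4.8
   vertex 0.4 2.2 4.2
  endloop
 endfacet
 facet normal 0.914 0.367 -0.175
  outer loop
   vertex 3.2 2.4 0.2
   vertex 2.6 5.8 4.2
   vertex 4.4 1.6 4.8
  endloop
 endfacet
 facet normal 0.473 -0.839 -0.269
  outer loop
   vertex 3.2 2.4 0.2
   vertex 4.4 1.6 4.8
   vertex 0.6 1.0 0.0
  endloop
 endfacet
 facet normal -0.851 0.520 0.066
  outer loop
   vertex 2.0 5.2 1.2
   vertex 0.4 2.2 4.2
   vertex 2.6 5.8 4.2
  endloop
 endfacet
 facet normal -0.926 0.350 -0.144
  outer loop
   vertex 2.0 5.2 1.2
   vertex 0.6 1.0 0.0
   vertex 0.4 2.2 4.2
  endloop
 endfacet
 facet normal 0.850 0.458 -0.261
  outer loop
   vertex 2.0 5.2 1.2
   vertex 2.6 5.8 4.2
   vertex 3.2 2.4 0.2
  endloop
 endfacet
 facet normal -0.089 0.301 -0.949
  outer loop
   vertex 2.0 5.2 1.2
   vertex 3.2 2.4 0.2
   vertex 0.6 1.0 0.0
  endloop
 endfacet
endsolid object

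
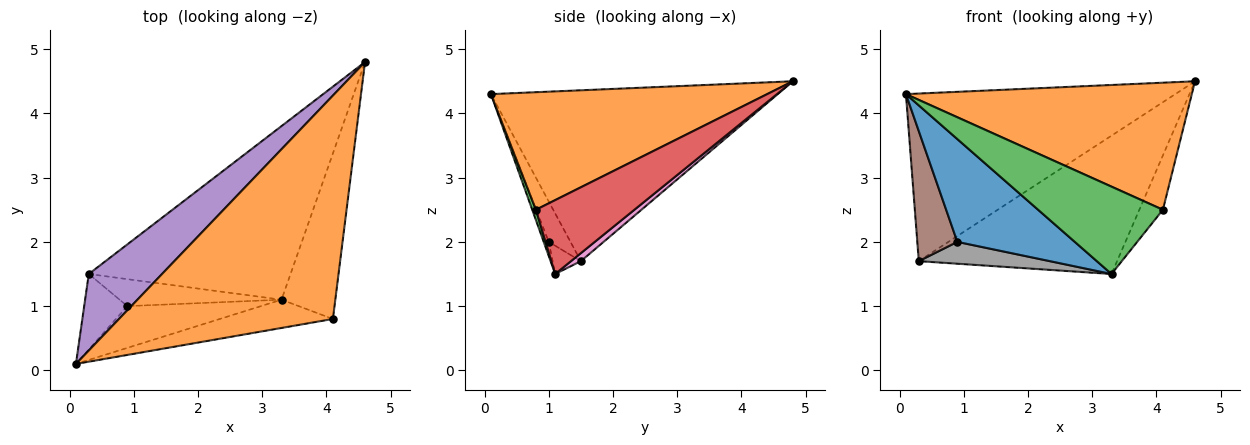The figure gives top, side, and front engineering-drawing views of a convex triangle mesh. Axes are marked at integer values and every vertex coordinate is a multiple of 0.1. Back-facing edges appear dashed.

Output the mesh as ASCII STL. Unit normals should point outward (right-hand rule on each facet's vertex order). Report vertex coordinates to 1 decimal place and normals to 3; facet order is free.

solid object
 facet normal -0.040 -0.926 -0.376
  outer loop
   vertex 0.9 1.0 2.0
   vertex 3.3 1.1 1.5
   vertex 0.1 0.1 4.3
  endloop
 endfacet
 facet normal 0.431 -0.446 0.784
  outer loop
   vertex 4.1 0.8 2.5
   vertex 4.6 4.8 4.5
   vertex 0.1 0.1 4.3
  endloop
 endfacet
 facet normal 0.028 -0.951 -0.308
  outer loop
   vertex 4.1 0.8 2.5
   vertex 0.1 0.1 4.3
   vertex 3.3 1.1 1.5
  endloop
 endfacet
 facet normal 0.794 0.190 -0.578
  outer loop
   vertex 4.1 0.8 2.5
   vertex 3.3 1.1 1.5
   vertex 4.6 4.8 4.5
  endloop
 endfacet
 facet normal -0.696 0.653 0.298
  outer loop
   vertex 0.3 1.5 1.7
   vertex 0.1 0.1 4.3
   vertex 4.6 4.8 4.5
  endloop
 endfacet
 facet normal -0.425 -0.783 -0.454
  outer loop
   vertex 0.3 1.5 1.7
   vertex 0.9 1.0 2.0
   vertex 0.1 0.1 4.3
  endloop
 endfacet
 facet normal 0.031 0.623 -0.782
  outer loop
   vertex 0.3 1.5 1.7
   vertex 4.6 4.8 4.5
   vertex 3.3 1.1 1.5
  endloop
 endfacet
 facet normal -0.134 -0.623 -0.770
  outer loop
   vertex 0.3 1.5 1.7
   vertex 3.3 1.1 1.5
   vertex 0.9 1.0 2.0
  endloop
 endfacet
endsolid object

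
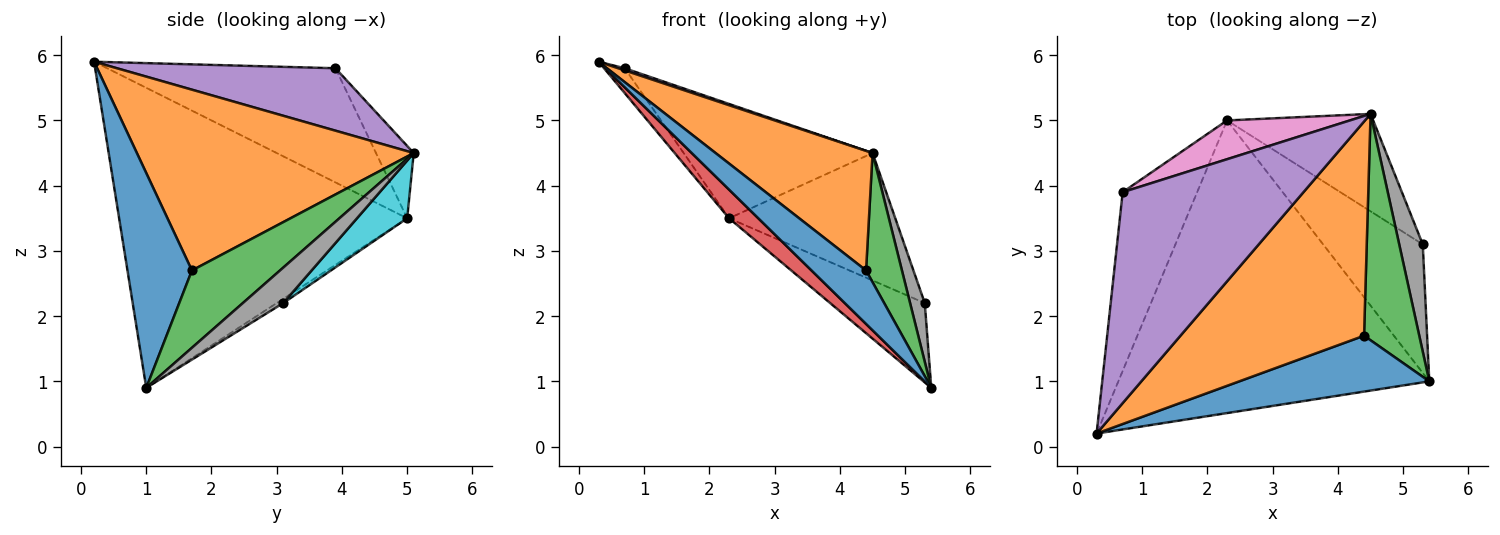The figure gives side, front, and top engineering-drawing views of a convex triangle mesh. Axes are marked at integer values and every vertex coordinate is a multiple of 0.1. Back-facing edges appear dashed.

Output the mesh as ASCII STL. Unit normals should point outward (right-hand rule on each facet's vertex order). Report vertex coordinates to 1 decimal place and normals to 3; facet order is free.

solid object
 facet normal 0.633 -0.535 0.560
  outer loop
   vertex 4.4 1.7 2.7
   vertex 0.3 0.2 5.9
   vertex 5.4 1.0 0.9
  endloop
 endfacet
 facet normal 0.652 -0.370 0.662
  outer loop
   vertex 4.4 1.7 2.7
   vertex 4.5 5.1 4.5
   vertex 0.3 0.2 5.9
  endloop
 endfacet
 facet normal 0.772 -0.315 0.552
  outer loop
   vertex 4.4 1.7 2.7
   vertex 5.4 1.0 0.9
   vertex 4.5 5.1 4.5
  endloop
 endfacet
 facet normal -0.693 -0.070 -0.718
  outer loop
   vertex 2.3 5.0 3.5
   vertex 5.4 1.0 0.9
   vertex 0.3 0.2 5.9
  endloop
 endfacet
 facet normal 0.326 -0.010 0.945
  outer loop
   vertex 0.7 3.9 5.8
   vertex 0.3 0.2 5.9
   vertex 4.5 5.1 4.5
  endloop
 endfacet
 facet normal -0.835 0.076 -0.545
  outer loop
   vertex 0.7 3.9 5.8
   vertex 2.3 5.0 3.5
   vertex 0.3 0.2 5.9
  endloop
 endfacet
 facet normal -0.186 0.930 0.316
  outer loop
   vertex 0.7 3.9 5.8
   vertex 4.5 5.1 4.5
   vertex 2.3 5.0 3.5
  endloop
 endfacet
 facet normal 0.797 -0.290 0.529
  outer loop
   vertex 5.3 3.1 2.2
   vertex 4.5 5.1 4.5
   vertex 5.4 1.0 0.9
  endloop
 endfacet
 facet normal -0.036 0.525 -0.850
  outer loop
   vertex 5.3 3.1 2.2
   vertex 5.4 1.0 0.9
   vertex 2.3 5.0 3.5
  endloop
 endfacet
 facet normal 0.233 0.773 -0.591
  outer loop
   vertex 5.3 3.1 2.2
   vertex 2.3 5.0 3.5
   vertex 4.5 5.1 4.5
  endloop
 endfacet
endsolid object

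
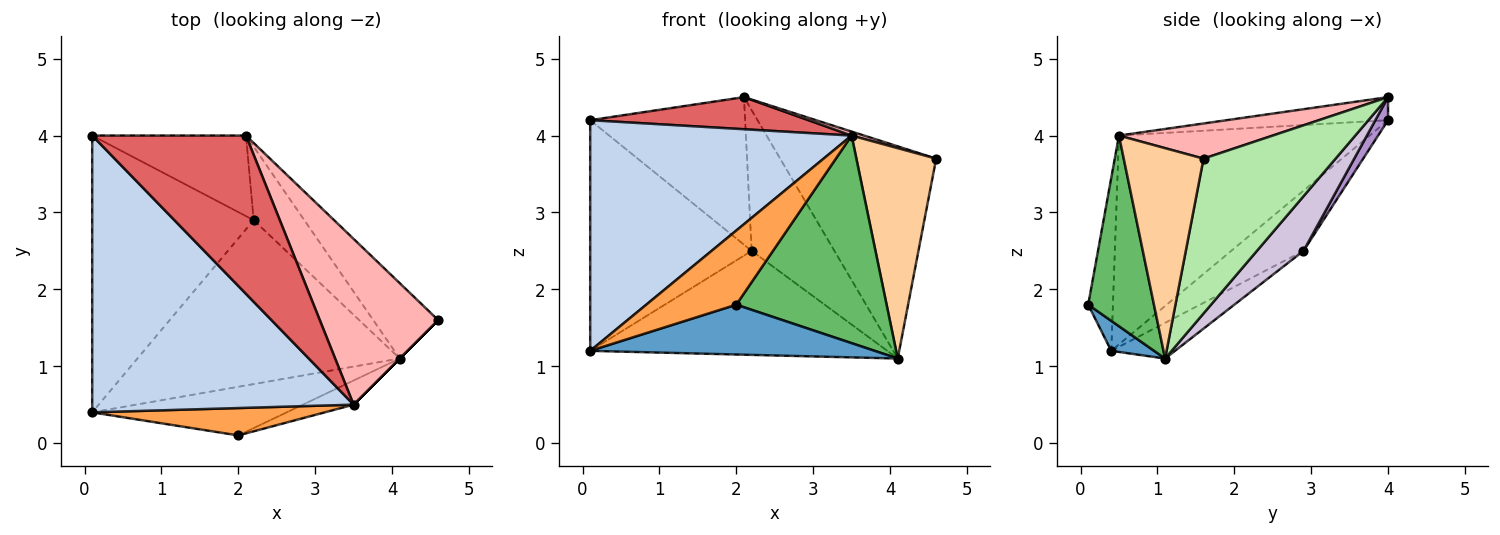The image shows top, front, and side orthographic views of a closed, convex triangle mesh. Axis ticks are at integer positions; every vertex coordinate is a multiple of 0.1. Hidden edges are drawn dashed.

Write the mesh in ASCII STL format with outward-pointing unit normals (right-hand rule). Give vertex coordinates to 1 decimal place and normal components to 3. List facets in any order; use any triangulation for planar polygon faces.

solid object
 facet normal 0.107 -0.711 -0.695
  outer loop
   vertex 0.1 0.4 1.2
   vertex 4.1 1.1 1.1
   vertex 2.0 0.1 1.8
  endloop
 endfacet
 facet normal -0.523 -0.546 0.655
  outer loop
   vertex 3.5 0.5 4.0
   vertex 0.1 4.0 4.2
   vertex 0.1 0.4 1.2
  endloop
 endfacet
 facet normal -0.249 -0.909 0.335
  outer loop
   vertex 3.5 0.5 4.0
   vertex 0.1 0.4 1.2
   vertex 2.0 0.1 1.8
  endloop
 endfacet
 facet normal 0.707 -0.707 0.000
  outer loop
   vertex 3.5 0.5 4.0
   vertex 4.1 1.1 1.1
   vertex 4.6 1.6 3.7
  endloop
 endfacet
 facet normal 0.398 -0.911 -0.106
  outer loop
   vertex 3.5 0.5 4.0
   vertex 2.0 0.1 1.8
   vertex 4.1 1.1 1.1
  endloop
 endfacet
 facet normal 0.624 0.737 -0.262
  outer loop
   vertex 2.1 4.0 4.5
   vertex 4.6 1.6 3.7
   vertex 4.1 1.1 1.1
  endloop
 endfacet
 facet normal -0.145 -0.197 0.970
  outer loop
   vertex 2.1 4.0 4.5
   vertex 0.1 4.0 4.2
   vertex 3.5 0.5 4.0
  endloop
 endfacet
 facet normal 0.284 -0.023 0.958
  outer loop
   vertex 2.1 4.0 4.5
   vertex 3.5 0.5 4.0
   vertex 4.6 1.6 3.7
  endloop
 endfacet
 facet normal 0.072 0.875 -0.478
  outer loop
   vertex 2.2 2.9 2.5
   vertex 0.1 4.0 4.2
   vertex 2.1 4.0 4.5
  endloop
 endfacet
 facet normal 0.446 0.793 -0.414
  outer loop
   vertex 2.2 2.9 2.5
   vertex 2.1 4.0 4.5
   vertex 4.1 1.1 1.1
  endloop
 endfacet
 facet normal -0.275 0.615 -0.738
  outer loop
   vertex 2.2 2.9 2.5
   vertex 0.1 0.4 1.2
   vertex 0.1 4.0 4.2
  endloop
 endfacet
 facet normal -0.114 0.532 -0.839
  outer loop
   vertex 2.2 2.9 2.5
   vertex 4.1 1.1 1.1
   vertex 0.1 0.4 1.2
  endloop
 endfacet
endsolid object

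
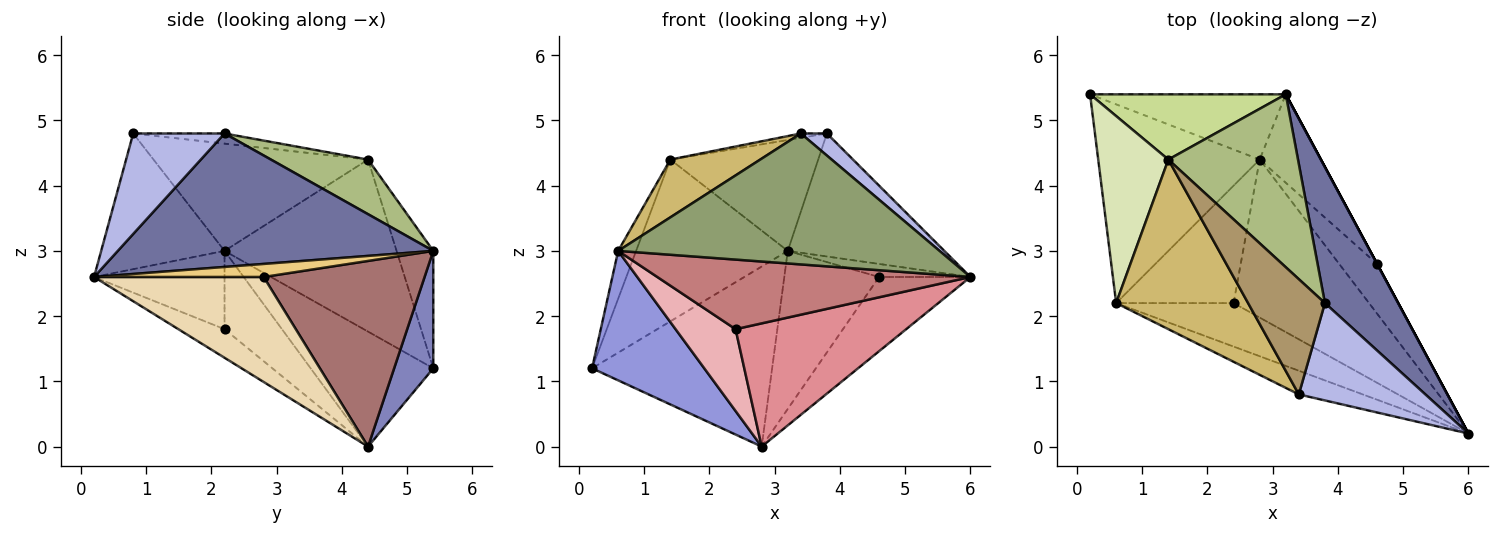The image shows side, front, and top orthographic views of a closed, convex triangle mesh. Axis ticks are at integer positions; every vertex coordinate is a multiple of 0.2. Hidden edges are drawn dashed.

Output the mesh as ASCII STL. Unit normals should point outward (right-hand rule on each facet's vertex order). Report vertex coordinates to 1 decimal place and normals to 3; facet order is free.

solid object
 facet normal 0.804 0.399 0.441
  outer loop
   vertex 3.8 2.2 4.8
   vertex 6.0 0.2 2.6
   vertex 3.2 5.4 3.0
  endloop
 endfacet
 facet normal 0.200 0.921 -0.334
  outer loop
   vertex 2.8 4.4 0.0
   vertex 0.2 5.4 1.2
   vertex 3.2 5.4 3.0
  endloop
 endfacet
 facet normal -0.512 -0.469 -0.720
  outer loop
   vertex 2.8 4.4 0.0
   vertex 0.6 2.2 3.0
   vertex 0.2 5.4 1.2
  endloop
 endfacet
 facet normal 0.612 -0.175 0.771
  outer loop
   vertex 3.4 0.8 4.8
   vertex 6.0 0.2 2.6
   vertex 3.8 2.2 4.8
  endloop
 endfacet
 facet normal -0.353 -0.921 -0.166
  outer loop
   vertex 3.4 0.8 4.8
   vertex 0.6 2.2 3.0
   vertex 6.0 0.2 2.6
  endloop
 endfacet
 facet normal 0.334 0.509 0.793
  outer loop
   vertex 1.4 4.4 4.4
   vertex 3.8 2.2 4.8
   vertex 3.2 5.4 3.0
  endloop
 endfacet
 facet normal -0.219 0.905 0.365
  outer loop
   vertex 1.4 4.4 4.4
   vertex 3.2 5.4 3.0
   vertex 0.2 5.4 1.2
  endloop
 endfacet
 facet normal -0.922 0.096 0.376
  outer loop
   vertex 1.4 4.4 4.4
   vertex 0.2 5.4 1.2
   vertex 0.6 2.2 3.0
  endloop
 endfacet
 facet normal -0.131 0.037 0.991
  outer loop
   vertex 1.4 4.4 4.4
   vertex 3.4 0.8 4.8
   vertex 3.8 2.2 4.8
  endloop
 endfacet
 facet normal -0.610 -0.256 0.750
  outer loop
   vertex 1.4 4.4 4.4
   vertex 0.6 2.2 3.0
   vertex 3.4 0.8 4.8
  endloop
 endfacet
 facet normal 0.880 0.474 0.000
  outer loop
   vertex 4.6 2.8 2.6
   vertex 3.2 5.4 3.0
   vertex 6.0 0.2 2.6
  endloop
 endfacet
 facet normal 0.839 0.452 -0.303
  outer loop
   vertex 4.6 2.8 2.6
   vertex 6.0 0.2 2.6
   vertex 2.8 4.4 0.0
  endloop
 endfacet
 facet normal 0.829 0.488 -0.273
  outer loop
   vertex 4.6 2.8 2.6
   vertex 2.8 4.4 0.0
   vertex 3.2 5.4 3.0
  endloop
 endfacet
 facet normal -0.333 -0.800 -0.500
  outer loop
   vertex 2.4 2.2 1.8
   vertex 6.0 0.2 2.6
   vertex 0.6 2.2 3.0
  endloop
 endfacet
 facet normal -0.164 -0.607 -0.778
  outer loop
   vertex 2.4 2.2 1.8
   vertex 2.8 4.4 0.0
   vertex 6.0 0.2 2.6
  endloop
 endfacet
 facet normal -0.480 -0.502 -0.720
  outer loop
   vertex 2.4 2.2 1.8
   vertex 0.6 2.2 3.0
   vertex 2.8 4.4 0.0
  endloop
 endfacet
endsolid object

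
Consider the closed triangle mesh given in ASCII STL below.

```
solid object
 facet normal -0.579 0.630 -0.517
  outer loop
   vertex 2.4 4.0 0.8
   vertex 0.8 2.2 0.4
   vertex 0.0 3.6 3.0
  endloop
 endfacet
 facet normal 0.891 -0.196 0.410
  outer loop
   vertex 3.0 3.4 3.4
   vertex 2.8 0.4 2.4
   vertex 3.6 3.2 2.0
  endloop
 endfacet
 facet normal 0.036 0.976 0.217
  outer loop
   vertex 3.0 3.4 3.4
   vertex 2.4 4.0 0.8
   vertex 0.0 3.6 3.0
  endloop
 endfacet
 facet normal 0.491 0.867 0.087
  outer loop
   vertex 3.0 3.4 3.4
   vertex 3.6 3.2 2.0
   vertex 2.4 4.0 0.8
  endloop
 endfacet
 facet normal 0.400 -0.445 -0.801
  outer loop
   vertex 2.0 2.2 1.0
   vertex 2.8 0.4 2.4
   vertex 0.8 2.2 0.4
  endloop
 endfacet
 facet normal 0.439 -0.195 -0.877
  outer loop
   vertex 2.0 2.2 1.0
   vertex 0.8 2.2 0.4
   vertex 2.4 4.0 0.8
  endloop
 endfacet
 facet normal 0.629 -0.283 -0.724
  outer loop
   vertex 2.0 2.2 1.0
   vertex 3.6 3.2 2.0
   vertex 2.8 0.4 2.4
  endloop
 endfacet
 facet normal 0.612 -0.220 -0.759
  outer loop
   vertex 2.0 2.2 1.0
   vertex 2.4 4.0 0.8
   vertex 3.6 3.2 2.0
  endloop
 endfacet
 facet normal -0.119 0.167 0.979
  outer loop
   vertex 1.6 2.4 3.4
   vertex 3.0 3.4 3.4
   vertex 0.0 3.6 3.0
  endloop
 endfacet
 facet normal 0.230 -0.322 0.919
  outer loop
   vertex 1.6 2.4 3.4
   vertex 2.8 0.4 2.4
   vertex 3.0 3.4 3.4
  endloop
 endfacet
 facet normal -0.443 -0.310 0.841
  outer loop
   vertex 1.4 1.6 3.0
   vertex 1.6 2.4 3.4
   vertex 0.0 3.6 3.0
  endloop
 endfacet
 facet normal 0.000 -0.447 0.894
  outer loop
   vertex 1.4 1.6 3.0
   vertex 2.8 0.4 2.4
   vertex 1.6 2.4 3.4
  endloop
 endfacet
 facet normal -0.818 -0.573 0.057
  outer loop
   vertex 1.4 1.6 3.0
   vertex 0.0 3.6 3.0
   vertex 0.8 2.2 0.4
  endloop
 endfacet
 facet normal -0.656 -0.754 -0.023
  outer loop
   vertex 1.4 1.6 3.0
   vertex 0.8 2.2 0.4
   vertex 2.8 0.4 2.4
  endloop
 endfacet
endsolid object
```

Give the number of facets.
14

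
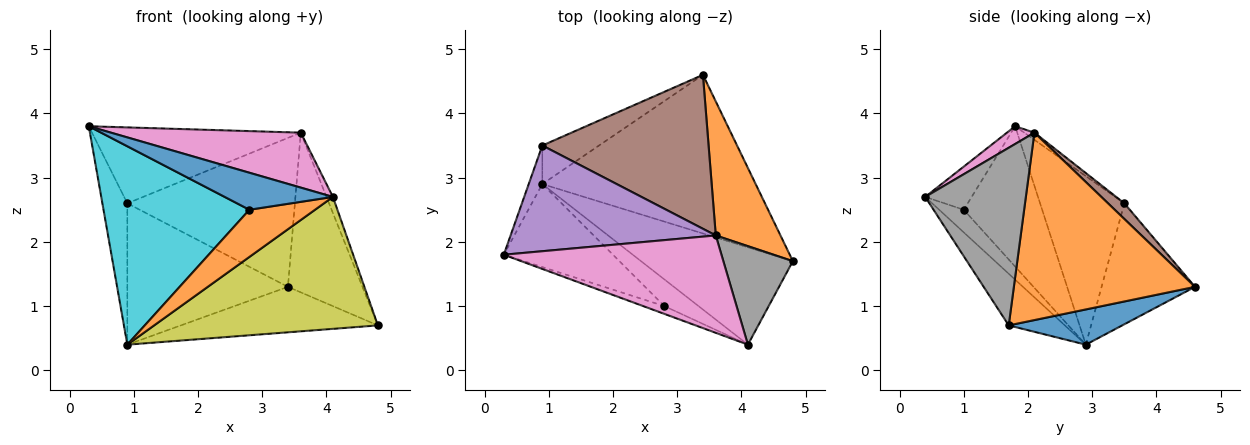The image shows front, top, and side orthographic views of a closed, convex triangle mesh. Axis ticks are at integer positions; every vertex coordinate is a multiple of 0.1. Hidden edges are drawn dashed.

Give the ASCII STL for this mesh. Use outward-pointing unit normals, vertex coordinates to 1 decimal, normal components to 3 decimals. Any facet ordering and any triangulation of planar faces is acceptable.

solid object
 facet normal 0.157 0.272 -0.949
  outer loop
   vertex 0.9 2.9 0.4
   vertex 3.4 4.6 1.3
   vertex 4.8 1.7 0.7
  endloop
 endfacet
 facet normal 0.881 0.362 0.304
  outer loop
   vertex 3.6 2.1 3.7
   vertex 4.8 1.7 0.7
   vertex 3.4 4.6 1.3
  endloop
 endfacet
 facet normal -0.956 0.283 -0.077
  outer loop
   vertex 0.9 3.5 2.6
   vertex 0.9 2.9 0.4
   vertex 0.3 1.8 3.8
  endloop
 endfacet
 facet normal -0.489 0.841 -0.229
  outer loop
   vertex 0.9 3.5 2.6
   vertex 3.4 4.6 1.3
   vertex 0.9 2.9 0.4
  endloop
 endfacet
 facet normal -0.028 0.583 0.812
  outer loop
   vertex 0.9 3.5 2.6
   vertex 0.3 1.8 3.8
   vertex 3.6 2.1 3.7
  endloop
 endfacet
 facet normal 0.068 0.694 0.717
  outer loop
   vertex 0.9 3.5 2.6
   vertex 3.6 2.1 3.7
   vertex 3.4 4.6 1.3
  endloop
 endfacet
 facet normal 0.071 -0.490 0.869
  outer loop
   vertex 4.1 0.4 2.7
   vertex 3.6 2.1 3.7
   vertex 0.3 1.8 3.8
  endloop
 endfacet
 facet normal 0.930 0.059 0.364
  outer loop
   vertex 4.1 0.4 2.7
   vertex 4.8 1.7 0.7
   vertex 3.6 2.1 3.7
  endloop
 endfacet
 facet normal -0.198 -0.789 -0.582
  outer loop
   vertex 4.1 0.4 2.7
   vertex 0.9 2.9 0.4
   vertex 4.8 1.7 0.7
  endloop
 endfacet
 facet normal -0.444 -0.826 -0.346
  outer loop
   vertex 2.8 1.0 2.5
   vertex 0.3 1.8 3.8
   vertex 0.9 2.9 0.4
  endloop
 endfacet
 facet normal -0.387 -0.902 -0.190
  outer loop
   vertex 2.8 1.0 2.5
   vertex 4.1 0.4 2.7
   vertex 0.3 1.8 3.8
  endloop
 endfacet
 facet normal -0.310 -0.827 -0.468
  outer loop
   vertex 2.8 1.0 2.5
   vertex 0.9 2.9 0.4
   vertex 4.1 0.4 2.7
  endloop
 endfacet
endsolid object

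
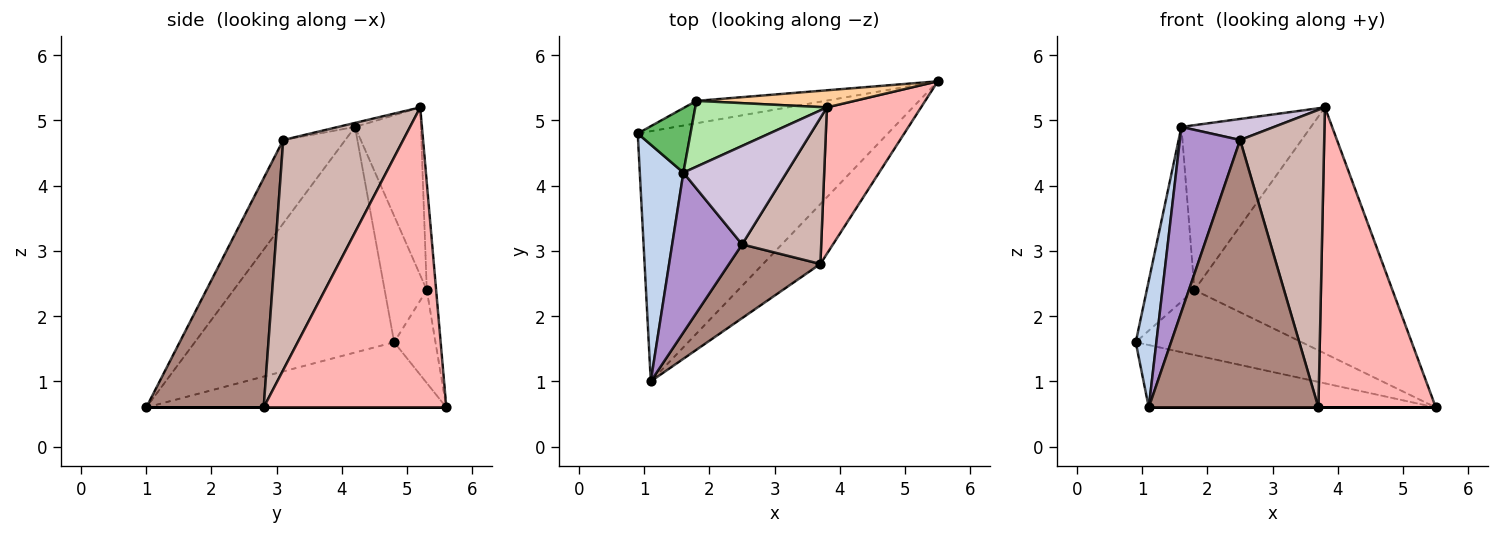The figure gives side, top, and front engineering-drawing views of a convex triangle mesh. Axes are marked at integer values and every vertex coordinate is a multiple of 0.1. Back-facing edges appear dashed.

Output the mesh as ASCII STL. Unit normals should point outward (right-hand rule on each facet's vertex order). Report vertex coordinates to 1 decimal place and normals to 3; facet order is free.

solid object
 facet normal -0.245 0.235 -0.941
  outer loop
   vertex 1.1 1.0 0.6
   vertex 0.9 4.8 1.6
   vertex 5.5 5.6 0.6
  endloop
 endfacet
 facet normal -0.977 -0.101 0.189
  outer loop
   vertex 1.6 4.2 4.9
   vertex 0.9 4.8 1.6
   vertex 1.1 1.0 0.6
  endloop
 endfacet
 facet normal -0.229 0.920 -0.317
  outer loop
   vertex 1.8 5.3 2.4
   vertex 5.5 5.6 0.6
   vertex 0.9 4.8 1.6
  endloop
 endfacet
 facet normal -0.047 0.996 0.069
  outer loop
   vertex 1.8 5.3 2.4
   vertex 3.8 5.2 5.2
   vertex 5.5 5.6 0.6
  endloop
 endfacet
 facet normal -0.638 0.722 0.267
  outer loop
   vertex 1.8 5.3 2.4
   vertex 0.9 4.8 1.6
   vertex 1.6 4.2 4.9
  endloop
 endfacet
 facet normal -0.427 0.840 0.335
  outer loop
   vertex 1.8 5.3 2.4
   vertex 1.6 4.2 4.9
   vertex 3.8 5.2 5.2
  endloop
 endfacet
 facet normal 0.000 0.000 -1.000
  outer loop
   vertex 3.7 2.8 0.6
   vertex 1.1 1.0 0.6
   vertex 5.5 5.6 0.6
  endloop
 endfacet
 facet normal 0.813 -0.523 0.255
  outer loop
   vertex 3.7 2.8 0.6
   vertex 5.5 5.6 0.6
   vertex 3.8 5.2 5.2
  endloop
 endfacet
 facet normal -0.615 -0.597 0.516
  outer loop
   vertex 2.5 3.1 4.7
   vertex 1.6 4.2 4.9
   vertex 1.1 1.0 0.6
  endloop
 endfacet
 facet normal -0.038 -0.209 0.977
  outer loop
   vertex 2.5 3.1 4.7
   vertex 3.8 5.2 5.2
   vertex 1.6 4.2 4.9
  endloop
 endfacet
 facet normal 0.555 -0.802 0.221
  outer loop
   vertex 2.5 3.1 4.7
   vertex 1.1 1.0 0.6
   vertex 3.7 2.8 0.6
  endloop
 endfacet
 facet normal 0.788 -0.552 0.271
  outer loop
   vertex 2.5 3.1 4.7
   vertex 3.7 2.8 0.6
   vertex 3.8 5.2 5.2
  endloop
 endfacet
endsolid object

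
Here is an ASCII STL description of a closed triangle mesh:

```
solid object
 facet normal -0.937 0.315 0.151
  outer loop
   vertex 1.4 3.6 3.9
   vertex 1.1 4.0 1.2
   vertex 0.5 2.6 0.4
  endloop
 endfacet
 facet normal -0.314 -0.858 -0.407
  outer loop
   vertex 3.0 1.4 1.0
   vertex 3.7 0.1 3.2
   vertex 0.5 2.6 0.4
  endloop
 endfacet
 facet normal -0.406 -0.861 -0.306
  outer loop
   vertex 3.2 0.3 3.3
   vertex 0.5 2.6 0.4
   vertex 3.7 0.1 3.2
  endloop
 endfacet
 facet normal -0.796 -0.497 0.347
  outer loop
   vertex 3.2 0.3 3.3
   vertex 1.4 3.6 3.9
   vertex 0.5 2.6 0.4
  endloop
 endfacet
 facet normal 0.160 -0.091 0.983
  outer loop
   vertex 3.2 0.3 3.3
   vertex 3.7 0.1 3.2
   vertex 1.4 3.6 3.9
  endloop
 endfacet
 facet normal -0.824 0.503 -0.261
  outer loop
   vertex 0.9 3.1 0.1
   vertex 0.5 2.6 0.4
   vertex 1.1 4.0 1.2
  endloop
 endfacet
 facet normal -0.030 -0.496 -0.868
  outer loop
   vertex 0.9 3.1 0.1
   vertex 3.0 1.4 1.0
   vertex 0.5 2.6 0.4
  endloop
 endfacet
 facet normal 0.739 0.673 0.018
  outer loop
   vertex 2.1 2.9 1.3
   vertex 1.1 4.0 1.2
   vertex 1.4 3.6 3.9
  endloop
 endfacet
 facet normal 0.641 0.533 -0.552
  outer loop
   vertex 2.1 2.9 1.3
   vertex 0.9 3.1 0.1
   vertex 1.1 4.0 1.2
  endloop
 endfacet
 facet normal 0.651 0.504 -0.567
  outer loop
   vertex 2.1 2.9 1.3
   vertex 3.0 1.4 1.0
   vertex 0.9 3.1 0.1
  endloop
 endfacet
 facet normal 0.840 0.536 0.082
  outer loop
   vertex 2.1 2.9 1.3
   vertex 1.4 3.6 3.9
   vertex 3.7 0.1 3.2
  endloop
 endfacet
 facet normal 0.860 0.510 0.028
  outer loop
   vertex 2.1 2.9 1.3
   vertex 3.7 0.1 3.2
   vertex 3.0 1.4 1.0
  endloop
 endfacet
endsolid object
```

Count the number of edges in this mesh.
18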